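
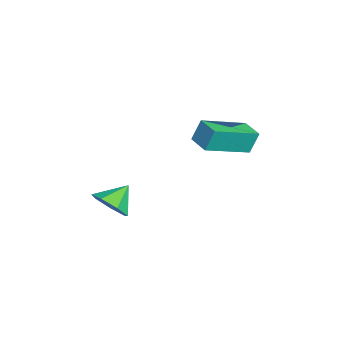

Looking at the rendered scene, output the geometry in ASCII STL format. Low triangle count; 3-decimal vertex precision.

solid 
facet normal 0.543 -0.586 -0.601
outer loop
vertex -1.334 -2.847 -1.863
vertex -1.713 -2.589 -2.457
vertex -1.084 -2.32 -2.151
endloop
endfacet
facet normal 0.323 0.331 0.887
outer loop
vertex -1.334 -2.847 -1.863
vertex -1.084 -2.32 -2.151
vertex -2.267 -1.991 -1.843
endloop
endfacet
facet normal 0.543 -0.586 -0.601
outer loop
vertex -1.084 -2.32 -2.151
vertex -1.713 -2.589 -2.457
vertex -1.307 -1.995 -2.669
endloop
endfacet
facet normal 0.340 0.856 0.391
outer loop
vertex -1.084 -2.32 -2.151
vertex -1.307 -1.995 -2.669
vertex -2.267 -1.991 -1.843
endloop
endfacet
facet normal 0.543 -0.586 -0.601
outer loop
vertex -1.307 -1.995 -2.669
vertex -1.713 -2.589 -2.457
vertex -1.836 -2.118 -3.027
endloop
endfacet
facet normal -0.126 0.980 -0.151
outer loop
vertex -1.307 -1.995 -2.669
vertex -1.836 -2.118 -3.027
vertex -2.267 -1.991 -1.843
endloop
endfacet
facet normal 0.542 -0.586 -0.602
outer loop
vertex -1.836 -2.118 -3.027
vertex -1.713 -2.589 -2.457
vertex -2.273 -2.595 -2.956
endloop
endfacet
facet normal -0.720 0.611 -0.328
outer loop
vertex -1.836 -2.118 -3.027
vertex -2.273 -2.595 -2.956
vertex -2.267 -1.991 -1.843
endloop
endfacet
facet normal 0.543 -0.586 -0.602
outer loop
vertex -2.273 -2.595 -2.956
vertex -1.713 -2.589 -2.457
vertex -2.288 -3.068 -2.509
endloop
endfacet
facet normal -1.000 0.024 -0.008
outer loop
vertex -2.273 -2.595 -2.956
vertex -2.288 -3.068 -2.509
vertex -2.267 -1.991 -1.843
endloop
endfacet
facet normal 0.543 -0.586 -0.602
outer loop
vertex -2.288 -3.068 -2.509
vertex -1.713 -2.589 -2.457
vertex -1.87 -3.18 -2.023
endloop
endfacet
facet normal -0.751 -0.337 0.568
outer loop
vertex -2.288 -3.068 -2.509
vertex -1.87 -3.18 -2.023
vertex -2.267 -1.991 -1.843
endloop
endfacet
facet normal 0.543 -0.586 -0.601
outer loop
vertex -1.87 -3.18 -2.023
vertex -1.713 -2.589 -2.457
vertex -1.334 -2.847 -1.863
endloop
endfacet
facet normal -0.164 -0.201 0.966
outer loop
vertex -1.87 -3.18 -2.023
vertex -1.334 -2.847 -1.863
vertex -2.267 -1.991 -1.843
endloop
endfacet
facet normal -0.868 -0.492 0.068
outer loop
vertex -3.463 0.365 0.513
vertex -4.363 1.857 -0.167
vertex -3.352 0.055 -0.314
endloop
endfacet
facet normal 0.481 -0.798 0.364
outer loop
vertex -2.597 0.483 -0.373
vertex -3.463 0.365 0.513
vertex -3.352 0.055 -0.314
endloop
endfacet
facet normal -0.868 -0.492 0.068
outer loop
vertex -3.352 0.055 -0.314
vertex -4.363 1.857 -0.167
vertex -4.252 1.547 -0.994
endloop
endfacet
facet normal 0.125 -0.348 -0.929
outer loop
vertex -4.252 1.547 -0.994
vertex -2.597 0.483 -0.373
vertex -3.352 0.055 -0.314
endloop
endfacet
facet normal -0.125 0.348 0.929
outer loop
vertex -3.463 0.365 0.513
vertex -3.608 2.285 -0.226
vertex -4.363 1.857 -0.167
endloop
endfacet
facet normal 0.481 -0.798 0.364
outer loop
vertex -2.708 0.793 0.454
vertex -3.463 0.365 0.513
vertex -2.597 0.483 -0.373
endloop
endfacet
facet normal -0.125 0.348 0.929
outer loop
vertex -2.708 0.793 0.454
vertex -3.608 2.285 -0.226
vertex -3.463 0.365 0.513
endloop
endfacet
facet normal -0.481 0.798 -0.364
outer loop
vertex -4.363 1.857 -0.167
vertex -3.608 2.285 -0.226
vertex -4.252 1.547 -0.994
endloop
endfacet
facet normal 0.125 -0.348 -0.929
outer loop
vertex -3.497 1.975 -1.053
vertex -2.597 0.483 -0.373
vertex -4.252 1.547 -0.994
endloop
endfacet
facet normal -0.481 0.798 -0.364
outer loop
vertex -4.252 1.547 -0.994
vertex -3.608 2.285 -0.226
vertex -3.497 1.975 -1.053
endloop
endfacet
facet normal 0.868 0.492 -0.068
outer loop
vertex -3.497 1.975 -1.053
vertex -2.708 0.793 0.454
vertex -2.597 0.483 -0.373
endloop
endfacet
facet normal 0.868 0.492 -0.068
outer loop
vertex -3.608 2.285 -0.226
vertex -2.708 0.793 0.454
vertex -3.497 1.975 -1.053
endloop
endfacet

endsolid


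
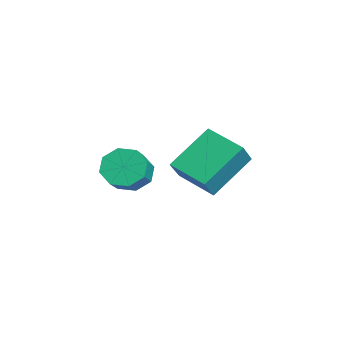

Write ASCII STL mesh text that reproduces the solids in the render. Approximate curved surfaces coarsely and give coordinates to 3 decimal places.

solid 
facet normal -0.744 0.314 -0.590
outer loop
vertex 3.566 -2.824 -1.957
vertex 3.043 -2.912 -1.344
vertex 3.512 -2.31 -1.615
endloop
endfacet
facet normal 0.663 0.462 -0.590
outer loop
vertex 3.566 -2.824 -1.957
vertex 3.512 -2.31 -1.615
vertex 4.459 -3.201 -1.249
endloop
endfacet
facet normal 0.662 0.461 -0.591
outer loop
vertex 4.459 -3.201 -1.249
vertex 3.512 -2.31 -1.615
vertex 4.405 -2.686 -0.908
endloop
endfacet
facet normal 0.745 -0.312 0.590
outer loop
vertex 4.459 -3.201 -1.249
vertex 4.405 -2.686 -0.908
vertex 3.937 -3.288 -0.636
endloop
endfacet
facet normal -0.744 0.314 -0.590
outer loop
vertex 3.512 -2.31 -1.615
vertex 3.043 -2.912 -1.344
vertex 3.184 -2.148 -1.115
endloop
endfacet
facet normal 0.407 0.913 -0.029
outer loop
vertex 3.512 -2.31 -1.615
vertex 3.184 -2.148 -1.115
vertex 4.405 -2.686 -0.908
endloop
endfacet
facet normal 0.407 0.913 -0.029
outer loop
vertex 4.405 -2.686 -0.908
vertex 3.184 -2.148 -1.115
vertex 4.077 -2.524 -0.407
endloop
endfacet
facet normal 0.745 -0.313 0.589
outer loop
vertex 4.405 -2.686 -0.908
vertex 4.077 -2.524 -0.407
vertex 3.937 -3.288 -0.636
endloop
endfacet
facet normal -0.744 0.314 -0.590
outer loop
vertex 3.184 -2.148 -1.115
vertex 3.043 -2.912 -1.344
vertex 2.773 -2.433 -0.749
endloop
endfacet
facet normal -0.086 0.831 0.550
outer loop
vertex 3.184 -2.148 -1.115
vertex 2.773 -2.433 -0.749
vertex 4.077 -2.524 -0.407
endloop
endfacet
facet normal -0.087 0.830 0.551
outer loop
vertex 4.077 -2.524 -0.407
vertex 2.773 -2.433 -0.749
vertex 3.667 -2.81 -0.041
endloop
endfacet
facet normal 0.745 -0.313 0.589
outer loop
vertex 4.077 -2.524 -0.407
vertex 3.667 -2.81 -0.041
vertex 3.937 -3.288 -0.636
endloop
endfacet
facet normal -0.745 0.313 -0.590
outer loop
vertex 2.773 -2.433 -0.749
vertex 3.043 -2.912 -1.344
vertex 2.521 -2.999 -0.731
endloop
endfacet
facet normal -0.529 0.261 0.807
outer loop
vertex 2.773 -2.433 -0.749
vertex 2.521 -2.999 -0.731
vertex 3.667 -2.81 -0.041
endloop
endfacet
facet normal -0.529 0.262 0.807
outer loop
vertex 3.667 -2.81 -0.041
vertex 2.521 -2.999 -0.731
vertex 3.414 -3.376 -0.023
endloop
endfacet
facet normal 0.744 -0.314 0.590
outer loop
vertex 3.667 -2.81 -0.041
vertex 3.414 -3.376 -0.023
vertex 3.937 -3.288 -0.636
endloop
endfacet
facet normal -0.745 0.312 -0.590
outer loop
vertex 2.521 -2.999 -0.731
vertex 3.043 -2.912 -1.344
vertex 2.575 -3.514 -1.072
endloop
endfacet
facet normal -0.663 -0.461 0.591
outer loop
vertex 2.521 -2.999 -0.731
vertex 2.575 -3.514 -1.072
vertex 3.414 -3.376 -0.023
endloop
endfacet
facet normal -0.662 -0.462 0.590
outer loop
vertex 3.414 -3.376 -0.023
vertex 2.575 -3.514 -1.072
vertex 3.468 -3.89 -0.365
endloop
endfacet
facet normal 0.744 -0.314 0.590
outer loop
vertex 3.414 -3.376 -0.023
vertex 3.468 -3.89 -0.365
vertex 3.937 -3.288 -0.636
endloop
endfacet
facet normal -0.745 0.313 -0.589
outer loop
vertex 2.575 -3.514 -1.072
vertex 3.043 -2.912 -1.344
vertex 2.903 -3.676 -1.573
endloop
endfacet
facet normal -0.407 -0.913 0.029
outer loop
vertex 2.575 -3.514 -1.072
vertex 2.903 -3.676 -1.573
vertex 3.468 -3.89 -0.365
endloop
endfacet
facet normal -0.407 -0.913 0.029
outer loop
vertex 3.468 -3.89 -0.365
vertex 2.903 -3.676 -1.573
vertex 3.796 -4.052 -0.865
endloop
endfacet
facet normal 0.744 -0.314 0.590
outer loop
vertex 3.468 -3.89 -0.365
vertex 3.796 -4.052 -0.865
vertex 3.937 -3.288 -0.636
endloop
endfacet
facet normal -0.745 0.313 -0.589
outer loop
vertex 2.903 -3.676 -1.573
vertex 3.043 -2.912 -1.344
vertex 3.313 -3.39 -1.939
endloop
endfacet
facet normal 0.087 -0.830 -0.551
outer loop
vertex 2.903 -3.676 -1.573
vertex 3.313 -3.39 -1.939
vertex 3.796 -4.052 -0.865
endloop
endfacet
facet normal 0.086 -0.830 -0.550
outer loop
vertex 3.796 -4.052 -0.865
vertex 3.313 -3.39 -1.939
vertex 4.207 -3.767 -1.231
endloop
endfacet
facet normal 0.744 -0.314 0.590
outer loop
vertex 3.796 -4.052 -0.865
vertex 4.207 -3.767 -1.231
vertex 3.937 -3.288 -0.636
endloop
endfacet
facet normal -0.744 0.314 -0.590
outer loop
vertex 3.313 -3.39 -1.939
vertex 3.043 -2.912 -1.344
vertex 3.566 -2.824 -1.957
endloop
endfacet
facet normal 0.529 -0.262 -0.807
outer loop
vertex 3.313 -3.39 -1.939
vertex 3.566 -2.824 -1.957
vertex 4.207 -3.767 -1.231
endloop
endfacet
facet normal 0.529 -0.261 -0.807
outer loop
vertex 4.207 -3.767 -1.231
vertex 3.566 -2.824 -1.957
vertex 4.459 -3.201 -1.249
endloop
endfacet
facet normal 0.745 -0.313 0.590
outer loop
vertex 4.207 -3.767 -1.231
vertex 4.459 -3.201 -1.249
vertex 3.937 -3.288 -0.636
endloop
endfacet
facet normal -0.558 0.371 -0.742
outer loop
vertex 0.313 0.568 -1.497
vertex 1.517 1.514 -1.928
vertex 1.012 -0.893 -2.753
endloop
endfacet
facet normal -0.757 -0.595 0.270
outer loop
vertex 1.703 -1.354 -1.832
vertex 0.313 0.568 -1.497
vertex 1.012 -0.893 -2.753
endloop
endfacet
facet normal -0.557 0.371 -0.743
outer loop
vertex 1.012 -0.893 -2.753
vertex 1.517 1.514 -1.928
vertex 2.216 0.052 -3.183
endloop
endfacet
facet normal 0.341 -0.713 -0.613
outer loop
vertex 2.216 0.052 -3.183
vertex 1.703 -1.354 -1.832
vertex 1.012 -0.893 -2.753
endloop
endfacet
facet normal -0.341 0.713 0.613
outer loop
vertex 0.313 0.568 -1.497
vertex 2.208 1.053 -1.007
vertex 1.517 1.514 -1.928
endloop
endfacet
facet normal -0.757 -0.595 0.271
outer loop
vertex 1.004 0.108 -0.577
vertex 0.313 0.568 -1.497
vertex 1.703 -1.354 -1.832
endloop
endfacet
facet normal -0.341 0.713 0.613
outer loop
vertex 1.004 0.108 -0.577
vertex 2.208 1.053 -1.007
vertex 0.313 0.568 -1.497
endloop
endfacet
facet normal 0.757 0.594 -0.271
outer loop
vertex 1.517 1.514 -1.928
vertex 2.208 1.053 -1.007
vertex 2.216 0.052 -3.183
endloop
endfacet
facet normal 0.341 -0.713 -0.613
outer loop
vertex 2.907 -0.408 -2.263
vertex 1.703 -1.354 -1.832
vertex 2.216 0.052 -3.183
endloop
endfacet
facet normal 0.757 0.595 -0.271
outer loop
vertex 2.216 0.052 -3.183
vertex 2.208 1.053 -1.007
vertex 2.907 -0.408 -2.263
endloop
endfacet
facet normal 0.557 -0.371 0.743
outer loop
vertex 2.907 -0.408 -2.263
vertex 1.004 0.108 -0.577
vertex 1.703 -1.354 -1.832
endloop
endfacet
facet normal 0.557 -0.372 0.743
outer loop
vertex 2.208 1.053 -1.007
vertex 1.004 0.108 -0.577
vertex 2.907 -0.408 -2.263
endloop
endfacet

endsolid


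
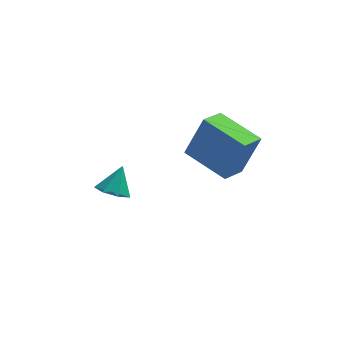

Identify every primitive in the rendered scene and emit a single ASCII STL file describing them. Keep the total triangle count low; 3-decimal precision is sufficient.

solid 
facet normal -0.307 -0.509 -0.804
outer loop
vertex -0.072 2.809 -2.869
vertex -0.821 3.159 -2.805
vertex -0.159 3.427 -3.227
endloop
endfacet
facet normal 0.976 0.194 0.098
outer loop
vertex -0.072 2.809 -2.869
vertex -0.159 3.427 -3.227
vertex -0.399 3.861 -1.695
endloop
endfacet
facet normal -0.307 -0.509 -0.804
outer loop
vertex -0.159 3.427 -3.227
vertex -0.821 3.159 -2.805
vertex -0.745 3.844 -3.267
endloop
endfacet
facet normal 0.581 0.803 -0.136
outer loop
vertex -0.159 3.427 -3.227
vertex -0.745 3.844 -3.267
vertex -0.399 3.861 -1.695
endloop
endfacet
facet normal -0.305 -0.509 -0.805
outer loop
vertex -0.745 3.844 -3.267
vertex -0.821 3.159 -2.805
vertex -1.389 3.745 -2.96
endloop
endfacet
facet normal -0.142 0.990 0.021
outer loop
vertex -0.745 3.844 -3.267
vertex -1.389 3.745 -2.96
vertex -0.399 3.861 -1.695
endloop
endfacet
facet normal -0.306 -0.509 -0.804
outer loop
vertex -1.389 3.745 -2.96
vertex -0.821 3.159 -2.805
vertex -1.605 3.204 -2.535
endloop
endfacet
facet normal -0.648 0.613 0.451
outer loop
vertex -1.389 3.745 -2.96
vertex -1.605 3.204 -2.535
vertex -0.399 3.861 -1.695
endloop
endfacet
facet normal -0.306 -0.509 -0.804
outer loop
vertex -1.605 3.204 -2.535
vertex -0.821 3.159 -2.805
vertex -1.231 2.63 -2.314
endloop
endfacet
facet normal -0.555 -0.042 0.830
outer loop
vertex -1.605 3.204 -2.535
vertex -1.231 2.63 -2.314
vertex -0.399 3.861 -1.695
endloop
endfacet
facet normal -0.307 -0.509 -0.804
outer loop
vertex -1.231 2.63 -2.314
vertex -0.821 3.159 -2.805
vertex -0.549 2.454 -2.463
endloop
endfacet
facet normal 0.066 -0.483 0.873
outer loop
vertex -1.231 2.63 -2.314
vertex -0.549 2.454 -2.463
vertex -0.399 3.861 -1.695
endloop
endfacet
facet normal -0.306 -0.509 -0.805
outer loop
vertex -0.549 2.454 -2.463
vertex -0.821 3.159 -2.805
vertex -0.072 2.809 -2.869
endloop
endfacet
facet normal 0.747 -0.378 0.547
outer loop
vertex -0.549 2.454 -2.463
vertex -0.072 2.809 -2.869
vertex -0.399 3.861 -1.695
endloop
endfacet
facet normal -0.748 0.634 0.197
outer loop
vertex 2.987 2.38 2.852
vertex 3.709 3.379 2.379
vertex 2.213 2.05 0.972
endloop
endfacet
facet normal -0.547 -0.756 0.358
outer loop
vertex 3.851 0.661 0.541
vertex 2.987 2.38 2.852
vertex 2.213 2.05 0.972
endloop
endfacet
facet normal -0.748 0.634 0.196
outer loop
vertex 2.213 2.05 0.972
vertex 3.709 3.379 2.379
vertex 2.935 3.048 0.499
endloop
endfacet
facet normal -0.376 -0.160 -0.913
outer loop
vertex 2.935 3.048 0.499
vertex 3.851 0.661 0.541
vertex 2.213 2.05 0.972
endloop
endfacet
facet normal 0.376 0.160 0.913
outer loop
vertex 2.987 2.38 2.852
vertex 5.347 1.99 1.948
vertex 3.709 3.379 2.379
endloop
endfacet
facet normal -0.547 -0.757 0.358
outer loop
vertex 4.625 0.992 2.421
vertex 2.987 2.38 2.852
vertex 3.851 0.661 0.541
endloop
endfacet
facet normal 0.376 0.160 0.913
outer loop
vertex 4.625 0.992 2.421
vertex 5.347 1.99 1.948
vertex 2.987 2.38 2.852
endloop
endfacet
facet normal 0.547 0.756 -0.358
outer loop
vertex 3.709 3.379 2.379
vertex 5.347 1.99 1.948
vertex 2.935 3.048 0.499
endloop
endfacet
facet normal -0.376 -0.160 -0.913
outer loop
vertex 4.573 1.66 0.068
vertex 3.851 0.661 0.541
vertex 2.935 3.048 0.499
endloop
endfacet
facet normal 0.547 0.757 -0.358
outer loop
vertex 2.935 3.048 0.499
vertex 5.347 1.99 1.948
vertex 4.573 1.66 0.068
endloop
endfacet
facet normal 0.748 -0.634 -0.196
outer loop
vertex 4.573 1.66 0.068
vertex 4.625 0.992 2.421
vertex 3.851 0.661 0.541
endloop
endfacet
facet normal 0.748 -0.634 -0.197
outer loop
vertex 5.347 1.99 1.948
vertex 4.625 0.992 2.421
vertex 4.573 1.66 0.068
endloop
endfacet

endsolid


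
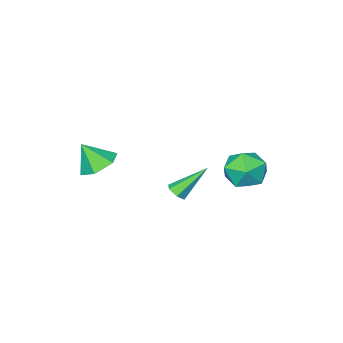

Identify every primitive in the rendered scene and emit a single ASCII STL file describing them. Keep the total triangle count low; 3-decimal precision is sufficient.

solid 
facet normal -0.613 0.786 -0.076
outer loop
vertex -3.938 1.499 -0.972
vertex -4.852 0.793 -0.906
vertex -4.397 1.241 0.058
endloop
endfacet
facet normal -0.001 0.970 0.242
outer loop
vertex -3.938 1.499 -0.972
vertex -4.397 1.241 0.058
vertex -3.248 1.275 -0.071
endloop
endfacet
facet normal 0.534 0.820 -0.205
outer loop
vertex -3.938 1.499 -0.972
vertex -3.248 1.275 -0.071
vertex -2.993 0.848 -1.115
endloop
endfacet
facet normal 0.253 0.543 -0.800
outer loop
vertex -3.938 1.499 -0.972
vertex -2.993 0.848 -1.115
vertex -3.984 0.55 -1.631
endloop
endfacet
facet normal -0.456 0.523 -0.721
outer loop
vertex -3.938 1.499 -0.972
vertex -3.984 0.55 -1.631
vertex -4.852 0.793 -0.906
endloop
endfacet
facet normal 0.076 0.562 0.823
outer loop
vertex -3.248 1.275 -0.071
vertex -4.397 1.241 0.058
vertex -3.736 0.43 0.551
endloop
endfacet
facet normal -0.914 0.265 0.308
outer loop
vertex -4.397 1.241 0.058
vertex -4.852 0.793 -0.906
vertex -4.727 0.132 0.035
endloop
endfacet
facet normal -0.659 -0.161 -0.735
outer loop
vertex -4.852 0.793 -0.906
vertex -3.984 0.55 -1.631
vertex -4.472 -0.295 -1.009
endloop
endfacet
facet normal 0.488 -0.127 -0.864
outer loop
vertex -3.984 0.55 -1.631
vertex -2.993 0.848 -1.115
vertex -3.323 -0.261 -1.138
endloop
endfacet
facet normal 0.942 0.320 0.099
outer loop
vertex -2.993 0.848 -1.115
vertex -3.248 1.275 -0.071
vertex -2.868 0.187 -0.174
endloop
endfacet
facet normal -0.253 -0.543 0.800
outer loop
vertex -3.782 -0.519 -0.108
vertex -3.736 0.43 0.551
vertex -4.727 0.132 0.035
endloop
endfacet
facet normal -0.534 -0.820 0.205
outer loop
vertex -3.782 -0.519 -0.108
vertex -4.727 0.132 0.035
vertex -4.472 -0.295 -1.009
endloop
endfacet
facet normal 0.001 -0.970 -0.242
outer loop
vertex -3.782 -0.519 -0.108
vertex -4.472 -0.295 -1.009
vertex -3.323 -0.261 -1.138
endloop
endfacet
facet normal 0.613 -0.786 0.076
outer loop
vertex -3.782 -0.519 -0.108
vertex -3.323 -0.261 -1.138
vertex -2.868 0.187 -0.174
endloop
endfacet
facet normal 0.456 -0.523 0.721
outer loop
vertex -3.782 -0.519 -0.108
vertex -2.868 0.187 -0.174
vertex -3.736 0.43 0.551
endloop
endfacet
facet normal -0.488 0.127 0.864
outer loop
vertex -4.727 0.132 0.035
vertex -3.736 0.43 0.551
vertex -4.397 1.241 0.058
endloop
endfacet
facet normal -0.942 -0.320 -0.099
outer loop
vertex -4.472 -0.295 -1.009
vertex -4.727 0.132 0.035
vertex -4.852 0.793 -0.906
endloop
endfacet
facet normal -0.076 -0.562 -0.823
outer loop
vertex -3.323 -0.261 -1.138
vertex -4.472 -0.295 -1.009
vertex -3.984 0.55 -1.631
endloop
endfacet
facet normal 0.914 -0.265 -0.308
outer loop
vertex -2.868 0.187 -0.174
vertex -3.323 -0.261 -1.138
vertex -2.993 0.848 -1.115
endloop
endfacet
facet normal 0.659 0.161 0.735
outer loop
vertex -3.736 0.43 0.551
vertex -2.868 0.187 -0.174
vertex -3.248 1.275 -0.071
endloop
endfacet
facet normal -0.349 0.417 -0.839
outer loop
vertex 2.379 -2.253 0.366
vertex 1.642 -2.914 0.344
vertex 1.523 -2.055 0.82
endloop
endfacet
facet normal 0.488 0.544 0.683
outer loop
vertex 2.379 -2.253 0.366
vertex 1.523 -2.055 0.82
vertex 2.138 -3.506 1.536
endloop
endfacet
facet normal -0.348 0.417 -0.840
outer loop
vertex 1.523 -2.055 0.82
vertex 1.642 -2.914 0.344
vertex 0.786 -2.715 0.798
endloop
endfacet
facet normal -0.307 0.313 0.899
outer loop
vertex 1.523 -2.055 0.82
vertex 0.786 -2.715 0.798
vertex 2.138 -3.506 1.536
endloop
endfacet
facet normal -0.349 0.417 -0.840
outer loop
vertex 0.786 -2.715 0.798
vertex 1.642 -2.914 0.344
vertex 0.905 -3.575 0.322
endloop
endfacet
facet normal -0.615 -0.445 0.650
outer loop
vertex 0.786 -2.715 0.798
vertex 0.905 -3.575 0.322
vertex 2.138 -3.506 1.536
endloop
endfacet
facet normal -0.348 0.416 -0.840
outer loop
vertex 0.905 -3.575 0.322
vertex 1.642 -2.914 0.344
vertex 1.762 -3.774 -0.132
endloop
endfacet
facet normal -0.128 -0.974 0.185
outer loop
vertex 0.905 -3.575 0.322
vertex 1.762 -3.774 -0.132
vertex 2.138 -3.506 1.536
endloop
endfacet
facet normal -0.349 0.416 -0.840
outer loop
vertex 1.762 -3.774 -0.132
vertex 1.642 -2.914 0.344
vertex 2.499 -3.113 -0.111
endloop
endfacet
facet normal 0.668 -0.744 -0.031
outer loop
vertex 1.762 -3.774 -0.132
vertex 2.499 -3.113 -0.111
vertex 2.138 -3.506 1.536
endloop
endfacet
facet normal -0.349 0.417 -0.839
outer loop
vertex 2.499 -3.113 -0.111
vertex 1.642 -2.914 0.344
vertex 2.379 -2.253 0.366
endloop
endfacet
facet normal 0.976 0.015 0.218
outer loop
vertex 2.499 -3.113 -0.111
vertex 2.379 -2.253 0.366
vertex 2.138 -3.506 1.536
endloop
endfacet
facet normal 0.638 -0.318 -0.701
outer loop
vertex 0.894 1.021 0.48
vertex 0.516 1.048 0.124
vertex 0.819 1.461 0.212
endloop
endfacet
facet normal 0.589 0.491 0.642
outer loop
vertex 0.894 1.021 0.48
vertex 0.819 1.461 0.212
vertex -0.696 1.652 1.456
endloop
endfacet
facet normal 0.638 -0.318 -0.701
outer loop
vertex 0.819 1.461 0.212
vertex 0.516 1.048 0.124
vertex 0.441 1.488 -0.144
endloop
endfacet
facet normal 0.100 0.995 -0.031
outer loop
vertex 0.819 1.461 0.212
vertex 0.441 1.488 -0.144
vertex -0.696 1.652 1.456
endloop
endfacet
facet normal 0.638 -0.318 -0.701
outer loop
vertex 0.441 1.488 -0.144
vertex 0.516 1.048 0.124
vertex 0.138 1.074 -0.232
endloop
endfacet
facet normal -0.638 0.576 -0.512
outer loop
vertex 0.441 1.488 -0.144
vertex 0.138 1.074 -0.232
vertex -0.696 1.652 1.456
endloop
endfacet
facet normal 0.639 -0.317 -0.701
outer loop
vertex 0.138 1.074 -0.232
vertex 0.516 1.048 0.124
vertex 0.213 0.635 0.035
endloop
endfacet
facet normal -0.883 -0.345 -0.318
outer loop
vertex 0.138 1.074 -0.232
vertex 0.213 0.635 0.035
vertex -0.696 1.652 1.456
endloop
endfacet
facet normal 0.638 -0.317 -0.702
outer loop
vertex 0.213 0.635 0.035
vertex 0.516 1.048 0.124
vertex 0.591 0.608 0.391
endloop
endfacet
facet normal -0.394 -0.848 0.354
outer loop
vertex 0.213 0.635 0.035
vertex 0.591 0.608 0.391
vertex -0.696 1.652 1.456
endloop
endfacet
facet normal 0.638 -0.317 -0.702
outer loop
vertex 0.591 0.608 0.391
vertex 0.516 1.048 0.124
vertex 0.894 1.021 0.48
endloop
endfacet
facet normal 0.342 -0.431 0.835
outer loop
vertex 0.591 0.608 0.391
vertex 0.894 1.021 0.48
vertex -0.696 1.652 1.456
endloop
endfacet

endsolid


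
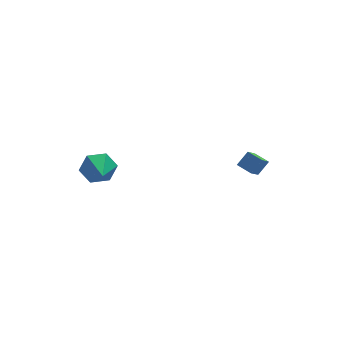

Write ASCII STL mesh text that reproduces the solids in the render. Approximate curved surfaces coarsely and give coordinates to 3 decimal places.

solid 
facet normal 0.206 0.904 -0.375
outer loop
vertex -2.667 3.633 1.555
vertex -3.225 3.404 0.696
vertex -3.693 3.853 1.521
endloop
endfacet
facet normal -0.045 -0.056 0.997
outer loop
vertex -2.667 3.633 1.555
vertex -3.693 3.853 1.521
vertex -3.615 1.696 1.404
endloop
endfacet
facet normal 0.207 0.904 -0.374
outer loop
vertex -3.693 3.853 1.521
vertex -3.225 3.404 0.696
vertex -4.251 3.625 0.662
endloop
endfacet
facet normal -0.830 -0.060 0.555
outer loop
vertex -3.693 3.853 1.521
vertex -4.251 3.625 0.662
vertex -3.615 1.696 1.404
endloop
endfacet
facet normal 0.207 0.904 -0.375
outer loop
vertex -4.251 3.625 0.662
vertex -3.225 3.404 0.696
vertex -3.783 3.175 -0.164
endloop
endfacet
facet normal -0.875 -0.396 -0.280
outer loop
vertex -4.251 3.625 0.662
vertex -3.783 3.175 -0.164
vertex -3.615 1.696 1.404
endloop
endfacet
facet normal 0.206 0.904 -0.375
outer loop
vertex -3.783 3.175 -0.164
vertex -3.225 3.404 0.696
vertex -2.757 2.955 -0.13
endloop
endfacet
facet normal -0.134 -0.728 -0.672
outer loop
vertex -3.783 3.175 -0.164
vertex -2.757 2.955 -0.13
vertex -3.615 1.696 1.404
endloop
endfacet
facet normal 0.207 0.904 -0.374
outer loop
vertex -2.757 2.955 -0.13
vertex -3.225 3.404 0.696
vertex -2.199 3.183 0.73
endloop
endfacet
facet normal 0.651 -0.724 -0.230
outer loop
vertex -2.757 2.955 -0.13
vertex -2.199 3.183 0.73
vertex -3.615 1.696 1.404
endloop
endfacet
facet normal 0.207 0.903 -0.375
outer loop
vertex -2.199 3.183 0.73
vertex -3.225 3.404 0.696
vertex -2.667 3.633 1.555
endloop
endfacet
facet normal 0.695 -0.387 0.606
outer loop
vertex -2.199 3.183 0.73
vertex -2.667 3.633 1.555
vertex -3.615 1.696 1.404
endloop
endfacet
facet normal -0.526 -0.550 0.649
outer loop
vertex 3.746 -2.156 3.246
vertex 3.286 -1.405 3.51
vertex 3.058 -2.33 2.541
endloop
endfacet
facet normal 0.501 -0.817 -0.287
outer loop
vertex 3.894 -1.455 1.51
vertex 3.746 -2.156 3.246
vertex 3.058 -2.33 2.541
endloop
endfacet
facet normal -0.526 -0.550 0.649
outer loop
vertex 3.058 -2.33 2.541
vertex 3.286 -1.405 3.51
vertex 2.598 -1.578 2.806
endloop
endfacet
facet normal -0.688 -0.173 -0.705
outer loop
vertex 2.598 -1.578 2.806
vertex 3.894 -1.455 1.51
vertex 3.058 -2.33 2.541
endloop
endfacet
facet normal 0.688 0.173 0.705
outer loop
vertex 3.746 -2.156 3.246
vertex 4.122 -0.53 2.479
vertex 3.286 -1.405 3.51
endloop
endfacet
facet normal 0.500 -0.817 -0.287
outer loop
vertex 4.582 -1.282 2.214
vertex 3.746 -2.156 3.246
vertex 3.894 -1.455 1.51
endloop
endfacet
facet normal 0.689 0.173 0.704
outer loop
vertex 4.582 -1.282 2.214
vertex 4.122 -0.53 2.479
vertex 3.746 -2.156 3.246
endloop
endfacet
facet normal -0.500 0.817 0.288
outer loop
vertex 3.286 -1.405 3.51
vertex 4.122 -0.53 2.479
vertex 2.598 -1.578 2.806
endloop
endfacet
facet normal -0.688 -0.174 -0.705
outer loop
vertex 3.434 -0.704 1.774
vertex 3.894 -1.455 1.51
vertex 2.598 -1.578 2.806
endloop
endfacet
facet normal -0.500 0.817 0.287
outer loop
vertex 2.598 -1.578 2.806
vertex 4.122 -0.53 2.479
vertex 3.434 -0.704 1.774
endloop
endfacet
facet normal 0.526 0.550 -0.649
outer loop
vertex 3.434 -0.704 1.774
vertex 4.582 -1.282 2.214
vertex 3.894 -1.455 1.51
endloop
endfacet
facet normal 0.526 0.550 -0.649
outer loop
vertex 4.122 -0.53 2.479
vertex 4.582 -1.282 2.214
vertex 3.434 -0.704 1.774
endloop
endfacet

endsolid


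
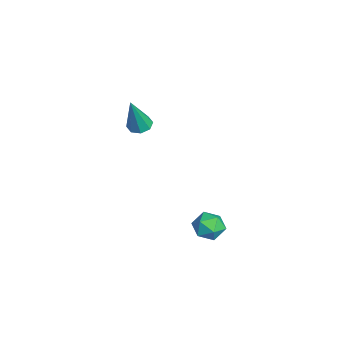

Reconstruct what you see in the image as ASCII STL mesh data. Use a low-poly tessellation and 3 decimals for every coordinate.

solid 
facet normal -0.839 0.461 -0.290
outer loop
vertex -1.011 2.348 -3.62
vertex -1.44 1.806 -3.241
vertex -1.21 2.46 -2.866
endloop
endfacet
facet normal -0.303 0.928 -0.218
outer loop
vertex -1.011 2.348 -3.62
vertex -1.21 2.46 -2.866
vertex -0.483 2.64 -3.112
endloop
endfacet
facet normal 0.225 0.725 -0.651
outer loop
vertex -1.011 2.348 -3.62
vertex -0.483 2.64 -3.112
vertex -0.263 2.097 -3.641
endloop
endfacet
facet normal 0.017 0.134 -0.991
outer loop
vertex -1.011 2.348 -3.62
vertex -0.263 2.097 -3.641
vertex -0.855 1.582 -3.721
endloop
endfacet
facet normal -0.641 -0.029 -0.767
outer loop
vertex -1.011 2.348 -3.62
vertex -0.855 1.582 -3.721
vertex -1.44 1.806 -3.241
endloop
endfacet
facet normal -0.066 0.888 0.454
outer loop
vertex -0.483 2.64 -3.112
vertex -1.21 2.46 -2.866
vertex -0.585 2.278 -2.419
endloop
endfacet
facet normal -0.932 0.134 0.338
outer loop
vertex -1.21 2.46 -2.866
vertex -1.44 1.806 -3.241
vertex -1.177 1.763 -2.499
endloop
endfacet
facet normal -0.611 -0.662 -0.435
outer loop
vertex -1.44 1.806 -3.241
vertex -0.855 1.582 -3.721
vertex -0.957 1.22 -3.028
endloop
endfacet
facet normal 0.454 -0.398 -0.797
outer loop
vertex -0.855 1.582 -3.721
vertex -0.263 2.097 -3.641
vertex -0.23 1.4 -3.274
endloop
endfacet
facet normal 0.790 0.561 -0.247
outer loop
vertex -0.263 2.097 -3.641
vertex -0.483 2.64 -3.112
vertex -0.0 2.054 -2.899
endloop
endfacet
facet normal -0.017 -0.134 0.991
outer loop
vertex -0.429 1.512 -2.52
vertex -0.585 2.278 -2.419
vertex -1.177 1.763 -2.499
endloop
endfacet
facet normal -0.225 -0.725 0.651
outer loop
vertex -0.429 1.512 -2.52
vertex -1.177 1.763 -2.499
vertex -0.957 1.22 -3.028
endloop
endfacet
facet normal 0.303 -0.928 0.218
outer loop
vertex -0.429 1.512 -2.52
vertex -0.957 1.22 -3.028
vertex -0.23 1.4 -3.274
endloop
endfacet
facet normal 0.839 -0.461 0.290
outer loop
vertex -0.429 1.512 -2.52
vertex -0.23 1.4 -3.274
vertex -0.0 2.054 -2.899
endloop
endfacet
facet normal 0.641 0.029 0.767
outer loop
vertex -0.429 1.512 -2.52
vertex -0.0 2.054 -2.899
vertex -0.585 2.278 -2.419
endloop
endfacet
facet normal -0.454 0.398 0.797
outer loop
vertex -1.177 1.763 -2.499
vertex -0.585 2.278 -2.419
vertex -1.21 2.46 -2.866
endloop
endfacet
facet normal -0.790 -0.561 0.247
outer loop
vertex -0.957 1.22 -3.028
vertex -1.177 1.763 -2.499
vertex -1.44 1.806 -3.241
endloop
endfacet
facet normal 0.066 -0.888 -0.454
outer loop
vertex -0.23 1.4 -3.274
vertex -0.957 1.22 -3.028
vertex -0.855 1.582 -3.721
endloop
endfacet
facet normal 0.932 -0.134 -0.338
outer loop
vertex -0.0 2.054 -2.899
vertex -0.23 1.4 -3.274
vertex -0.263 2.097 -3.641
endloop
endfacet
facet normal 0.611 0.662 0.435
outer loop
vertex -0.585 2.278 -2.419
vertex -0.0 2.054 -2.899
vertex -0.483 2.64 -3.112
endloop
endfacet
facet normal -0.282 0.221 -0.934
outer loop
vertex -3.247 -1.098 1.309
vertex -3.612 -0.697 1.514
vertex -3.057 -0.699 1.346
endloop
endfacet
facet normal 0.903 -0.422 -0.085
outer loop
vertex -3.247 -1.098 1.309
vertex -3.057 -0.699 1.346
vertex -3.068 -1.123 3.326
endloop
endfacet
facet normal -0.282 0.220 -0.934
outer loop
vertex -3.057 -0.699 1.346
vertex -3.612 -0.697 1.514
vertex -3.192 -0.298 1.481
endloop
endfacet
facet normal 0.952 0.297 0.069
outer loop
vertex -3.057 -0.699 1.346
vertex -3.192 -0.298 1.481
vertex -3.068 -1.123 3.326
endloop
endfacet
facet normal -0.281 0.219 -0.934
outer loop
vertex -3.192 -0.298 1.481
vertex -3.612 -0.697 1.514
vertex -3.574 -0.131 1.635
endloop
endfacet
facet normal 0.487 0.809 0.329
outer loop
vertex -3.192 -0.298 1.481
vertex -3.574 -0.131 1.635
vertex -3.068 -1.123 3.326
endloop
endfacet
facet normal -0.281 0.219 -0.935
outer loop
vertex -3.574 -0.131 1.635
vertex -3.612 -0.697 1.514
vertex -3.978 -0.295 1.718
endloop
endfacet
facet normal -0.218 0.812 0.542
outer loop
vertex -3.574 -0.131 1.635
vertex -3.978 -0.295 1.718
vertex -3.068 -1.123 3.326
endloop
endfacet
facet normal -0.280 0.219 -0.935
outer loop
vertex -3.978 -0.295 1.718
vertex -3.612 -0.697 1.514
vertex -4.168 -0.695 1.681
endloop
endfacet
facet normal -0.753 0.304 0.583
outer loop
vertex -3.978 -0.295 1.718
vertex -4.168 -0.695 1.681
vertex -3.068 -1.123 3.326
endloop
endfacet
facet normal -0.280 0.221 -0.934
outer loop
vertex -4.168 -0.695 1.681
vertex -3.612 -0.697 1.514
vertex -4.033 -1.095 1.546
endloop
endfacet
facet normal -0.802 -0.415 0.428
outer loop
vertex -4.168 -0.695 1.681
vertex -4.033 -1.095 1.546
vertex -3.068 -1.123 3.326
endloop
endfacet
facet normal -0.280 0.221 -0.934
outer loop
vertex -4.033 -1.095 1.546
vertex -3.612 -0.697 1.514
vertex -3.651 -1.263 1.392
endloop
endfacet
facet normal -0.339 -0.926 0.169
outer loop
vertex -4.033 -1.095 1.546
vertex -3.651 -1.263 1.392
vertex -3.068 -1.123 3.326
endloop
endfacet
facet normal -0.282 0.221 -0.934
outer loop
vertex -3.651 -1.263 1.392
vertex -3.612 -0.697 1.514
vertex -3.247 -1.098 1.309
endloop
endfacet
facet normal 0.370 -0.928 -0.044
outer loop
vertex -3.651 -1.263 1.392
vertex -3.247 -1.098 1.309
vertex -3.068 -1.123 3.326
endloop
endfacet

endsolid


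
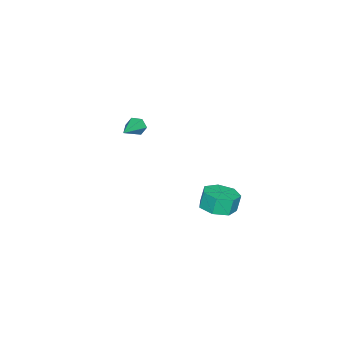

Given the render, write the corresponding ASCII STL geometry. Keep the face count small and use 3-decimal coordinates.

solid 
facet normal -0.939 -0.072 -0.337
outer loop
vertex -1.124 -4.332 1.901
vertex -1.338 -4.063 2.44
vertex -1.186 -3.696 1.938
endloop
endfacet
facet normal 0.567 0.103 -0.817
outer loop
vertex -1.124 -4.332 1.901
vertex -1.186 -3.696 1.938
vertex 0.558 -3.917 3.12
endloop
endfacet
facet normal -0.939 -0.072 -0.337
outer loop
vertex -1.186 -3.696 1.938
vertex -1.338 -4.063 2.44
vertex -1.4 -3.427 2.477
endloop
endfacet
facet normal 0.326 0.891 -0.315
outer loop
vertex -1.186 -3.696 1.938
vertex -1.4 -3.427 2.477
vertex 0.558 -3.917 3.12
endloop
endfacet
facet normal -0.939 -0.072 -0.336
outer loop
vertex -1.4 -3.427 2.477
vertex -1.338 -4.063 2.44
vertex -1.552 -3.793 2.98
endloop
endfacet
facet normal 0.008 0.807 0.590
outer loop
vertex -1.4 -3.427 2.477
vertex -1.552 -3.793 2.98
vertex 0.558 -3.917 3.12
endloop
endfacet
facet normal -0.939 -0.072 -0.336
outer loop
vertex -1.552 -3.793 2.98
vertex -1.338 -4.063 2.44
vertex -1.49 -4.429 2.943
endloop
endfacet
facet normal -0.070 -0.065 0.995
outer loop
vertex -1.552 -3.793 2.98
vertex -1.49 -4.429 2.943
vertex 0.558 -3.917 3.12
endloop
endfacet
facet normal -0.939 -0.072 -0.336
outer loop
vertex -1.49 -4.429 2.943
vertex -1.338 -4.063 2.44
vertex -1.276 -4.699 2.403
endloop
endfacet
facet normal 0.170 -0.853 0.494
outer loop
vertex -1.49 -4.429 2.943
vertex -1.276 -4.699 2.403
vertex 0.558 -3.917 3.12
endloop
endfacet
facet normal -0.939 -0.072 -0.337
outer loop
vertex -1.276 -4.699 2.403
vertex -1.338 -4.063 2.44
vertex -1.124 -4.332 1.901
endloop
endfacet
facet normal 0.489 -0.768 -0.413
outer loop
vertex -1.276 -4.699 2.403
vertex -1.124 -4.332 1.901
vertex 0.558 -3.917 3.12
endloop
endfacet
facet normal 0.238 -0.114 -0.965
outer loop
vertex 4.52 4.162 1.619
vertex 3.99 3.268 1.594
vertex 3.649 4.23 1.396
endloop
endfacet
facet normal 0.101 0.991 -0.092
outer loop
vertex 4.52 4.162 1.619
vertex 3.649 4.23 1.396
vertex 4.261 4.286 2.671
endloop
endfacet
facet normal 0.102 0.990 -0.092
outer loop
vertex 4.261 4.286 2.671
vertex 3.649 4.23 1.396
vertex 3.389 4.355 2.448
endloop
endfacet
facet normal -0.238 0.114 0.965
outer loop
vertex 4.261 4.286 2.671
vertex 3.389 4.355 2.448
vertex 3.73 3.392 2.646
endloop
endfacet
facet normal 0.238 -0.114 -0.965
outer loop
vertex 3.649 4.23 1.396
vertex 3.99 3.268 1.594
vertex 3.034 3.574 1.322
endloop
endfacet
facet normal -0.692 0.677 -0.251
outer loop
vertex 3.649 4.23 1.396
vertex 3.034 3.574 1.322
vertex 3.389 4.355 2.448
endloop
endfacet
facet normal -0.692 0.676 -0.251
outer loop
vertex 3.389 4.355 2.448
vertex 3.034 3.574 1.322
vertex 2.774 3.698 2.374
endloop
endfacet
facet normal -0.238 0.114 0.965
outer loop
vertex 3.389 4.355 2.448
vertex 2.774 3.698 2.374
vertex 3.73 3.392 2.646
endloop
endfacet
facet normal 0.238 -0.115 -0.965
outer loop
vertex 3.034 3.574 1.322
vertex 3.99 3.268 1.594
vertex 3.138 2.687 1.453
endloop
endfacet
facet normal -0.964 -0.146 -0.221
outer loop
vertex 3.034 3.574 1.322
vertex 3.138 2.687 1.453
vertex 2.774 3.698 2.374
endloop
endfacet
facet normal -0.964 -0.147 -0.220
outer loop
vertex 2.774 3.698 2.374
vertex 3.138 2.687 1.453
vertex 2.879 2.812 2.505
endloop
endfacet
facet normal -0.238 0.114 0.965
outer loop
vertex 2.774 3.698 2.374
vertex 2.879 2.812 2.505
vertex 3.73 3.392 2.646
endloop
endfacet
facet normal 0.238 -0.114 -0.965
outer loop
vertex 3.138 2.687 1.453
vertex 3.99 3.268 1.594
vertex 3.884 2.238 1.69
endloop
endfacet
facet normal -0.510 -0.860 -0.023
outer loop
vertex 3.138 2.687 1.453
vertex 3.884 2.238 1.69
vertex 2.879 2.812 2.505
endloop
endfacet
facet normal -0.511 -0.859 -0.024
outer loop
vertex 2.879 2.812 2.505
vertex 3.884 2.238 1.69
vertex 3.625 2.362 2.742
endloop
endfacet
facet normal -0.238 0.114 0.965
outer loop
vertex 2.879 2.812 2.505
vertex 3.625 2.362 2.742
vertex 3.73 3.392 2.646
endloop
endfacet
facet normal 0.238 -0.114 -0.964
outer loop
vertex 3.884 2.238 1.69
vertex 3.99 3.268 1.594
vertex 4.709 2.564 1.855
endloop
endfacet
facet normal 0.328 -0.926 0.190
outer loop
vertex 3.884 2.238 1.69
vertex 4.709 2.564 1.855
vertex 3.625 2.362 2.742
endloop
endfacet
facet normal 0.328 -0.926 0.190
outer loop
vertex 3.625 2.362 2.742
vertex 4.709 2.564 1.855
vertex 4.45 2.688 2.907
endloop
endfacet
facet normal -0.238 0.114 0.965
outer loop
vertex 3.625 2.362 2.742
vertex 4.45 2.688 2.907
vertex 3.73 3.392 2.646
endloop
endfacet
facet normal 0.238 -0.114 -0.964
outer loop
vertex 4.709 2.564 1.855
vertex 3.99 3.268 1.594
vertex 4.993 3.42 1.824
endloop
endfacet
facet normal 0.919 -0.295 0.261
outer loop
vertex 4.709 2.564 1.855
vertex 4.993 3.42 1.824
vertex 4.45 2.688 2.907
endloop
endfacet
facet normal 0.919 -0.294 0.262
outer loop
vertex 4.45 2.688 2.907
vertex 4.993 3.42 1.824
vertex 4.733 3.545 2.875
endloop
endfacet
facet normal -0.238 0.115 0.965
outer loop
vertex 4.45 2.688 2.907
vertex 4.733 3.545 2.875
vertex 3.73 3.392 2.646
endloop
endfacet
facet normal 0.238 -0.114 -0.964
outer loop
vertex 4.993 3.42 1.824
vertex 3.99 3.268 1.594
vertex 4.52 4.162 1.619
endloop
endfacet
facet normal 0.818 0.559 0.136
outer loop
vertex 4.993 3.42 1.824
vertex 4.52 4.162 1.619
vertex 4.733 3.545 2.875
endloop
endfacet
facet normal 0.818 0.559 0.136
outer loop
vertex 4.733 3.545 2.875
vertex 4.52 4.162 1.619
vertex 4.261 4.286 2.671
endloop
endfacet
facet normal -0.238 0.114 0.965
outer loop
vertex 4.733 3.545 2.875
vertex 4.261 4.286 2.671
vertex 3.73 3.392 2.646
endloop
endfacet

endsolid


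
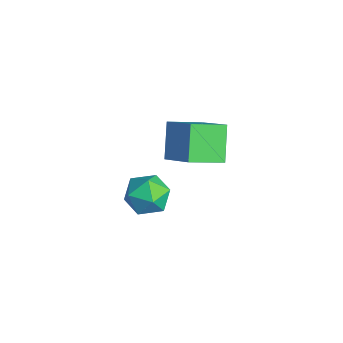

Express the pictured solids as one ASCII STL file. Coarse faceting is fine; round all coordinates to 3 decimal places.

solid 
facet normal -0.728 0.659 -0.190
outer loop
vertex 0.609 0.737 0.192
vertex -0.104 -0.034 0.251
vertex 0.159 0.506 1.114
endloop
endfacet
facet normal -0.186 0.971 0.152
outer loop
vertex 0.609 0.737 0.192
vertex 0.159 0.506 1.114
vertex 1.189 0.711 1.068
endloop
endfacet
facet normal 0.403 0.883 -0.241
outer loop
vertex 0.609 0.737 0.192
vertex 1.189 0.711 1.068
vertex 1.563 0.297 0.177
endloop
endfacet
facet normal 0.225 0.516 -0.826
outer loop
vertex 0.609 0.737 0.192
vertex 1.563 0.297 0.177
vertex 0.764 -0.163 -0.328
endloop
endfacet
facet normal -0.474 0.378 -0.795
outer loop
vertex 0.609 0.737 0.192
vertex 0.764 -0.163 -0.328
vertex -0.104 -0.034 0.251
endloop
endfacet
facet normal -0.091 0.629 0.772
outer loop
vertex 1.189 0.711 1.068
vertex 0.159 0.506 1.114
vertex 0.836 -0.077 1.668
endloop
endfacet
facet normal -0.968 0.123 0.218
outer loop
vertex 0.159 0.506 1.114
vertex -0.104 -0.034 0.251
vertex 0.037 -0.537 1.163
endloop
endfacet
facet normal -0.557 -0.330 -0.762
outer loop
vertex -0.104 -0.034 0.251
vertex 0.764 -0.163 -0.328
vertex 0.411 -0.951 0.272
endloop
endfacet
facet normal 0.574 -0.105 -0.812
outer loop
vertex 0.764 -0.163 -0.328
vertex 1.563 0.297 0.177
vertex 1.441 -0.746 0.226
endloop
endfacet
facet normal 0.863 0.488 0.136
outer loop
vertex 1.563 0.297 0.177
vertex 1.189 0.711 1.068
vertex 1.704 -0.206 1.089
endloop
endfacet
facet normal -0.225 -0.516 0.826
outer loop
vertex 0.991 -0.977 1.148
vertex 0.836 -0.077 1.668
vertex 0.037 -0.537 1.163
endloop
endfacet
facet normal -0.403 -0.883 0.241
outer loop
vertex 0.991 -0.977 1.148
vertex 0.037 -0.537 1.163
vertex 0.411 -0.951 0.272
endloop
endfacet
facet normal 0.186 -0.971 -0.152
outer loop
vertex 0.991 -0.977 1.148
vertex 0.411 -0.951 0.272
vertex 1.441 -0.746 0.226
endloop
endfacet
facet normal 0.728 -0.659 0.190
outer loop
vertex 0.991 -0.977 1.148
vertex 1.441 -0.746 0.226
vertex 1.704 -0.206 1.089
endloop
endfacet
facet normal 0.474 -0.378 0.795
outer loop
vertex 0.991 -0.977 1.148
vertex 1.704 -0.206 1.089
vertex 0.836 -0.077 1.668
endloop
endfacet
facet normal -0.574 0.105 0.812
outer loop
vertex 0.037 -0.537 1.163
vertex 0.836 -0.077 1.668
vertex 0.159 0.506 1.114
endloop
endfacet
facet normal -0.863 -0.488 -0.136
outer loop
vertex 0.411 -0.951 0.272
vertex 0.037 -0.537 1.163
vertex -0.104 -0.034 0.251
endloop
endfacet
facet normal 0.091 -0.629 -0.772
outer loop
vertex 1.441 -0.746 0.226
vertex 0.411 -0.951 0.272
vertex 0.764 -0.163 -0.328
endloop
endfacet
facet normal 0.968 -0.123 -0.218
outer loop
vertex 1.704 -0.206 1.089
vertex 1.441 -0.746 0.226
vertex 1.563 0.297 0.177
endloop
endfacet
facet normal 0.557 0.330 0.762
outer loop
vertex 0.836 -0.077 1.668
vertex 1.704 -0.206 1.089
vertex 1.189 0.711 1.068
endloop
endfacet
facet normal -0.791 -0.251 -0.558
outer loop
vertex -5.194 2.983 -1.168
vertex -5.238 4.674 -1.866
vertex -4.033 2.434 -2.568
endloop
endfacet
facet normal 0.024 -0.924 0.382
outer loop
vertex -2.482 2.926 -1.474
vertex -5.194 2.983 -1.168
vertex -4.033 2.434 -2.568
endloop
endfacet
facet normal -0.791 -0.251 -0.558
outer loop
vertex -4.033 2.434 -2.568
vertex -5.238 4.674 -1.866
vertex -4.076 4.125 -3.266
endloop
endfacet
facet normal 0.611 -0.289 -0.737
outer loop
vertex -4.076 4.125 -3.266
vertex -2.482 2.926 -1.474
vertex -4.033 2.434 -2.568
endloop
endfacet
facet normal -0.611 0.288 0.737
outer loop
vertex -5.194 2.983 -1.168
vertex -3.687 5.166 -0.772
vertex -5.238 4.674 -1.866
endloop
endfacet
facet normal 0.024 -0.924 0.382
outer loop
vertex -3.644 3.475 -0.074
vertex -5.194 2.983 -1.168
vertex -2.482 2.926 -1.474
endloop
endfacet
facet normal -0.612 0.289 0.737
outer loop
vertex -3.644 3.475 -0.074
vertex -3.687 5.166 -0.772
vertex -5.194 2.983 -1.168
endloop
endfacet
facet normal -0.024 0.924 -0.382
outer loop
vertex -5.238 4.674 -1.866
vertex -3.687 5.166 -0.772
vertex -4.076 4.125 -3.266
endloop
endfacet
facet normal 0.612 -0.288 -0.737
outer loop
vertex -2.526 4.617 -2.172
vertex -2.482 2.926 -1.474
vertex -4.076 4.125 -3.266
endloop
endfacet
facet normal -0.024 0.924 -0.382
outer loop
vertex -4.076 4.125 -3.266
vertex -3.687 5.166 -0.772
vertex -2.526 4.617 -2.172
endloop
endfacet
facet normal 0.791 0.251 0.558
outer loop
vertex -2.526 4.617 -2.172
vertex -3.644 3.475 -0.074
vertex -2.482 2.926 -1.474
endloop
endfacet
facet normal 0.791 0.250 0.558
outer loop
vertex -3.687 5.166 -0.772
vertex -3.644 3.475 -0.074
vertex -2.526 4.617 -2.172
endloop
endfacet

endsolid


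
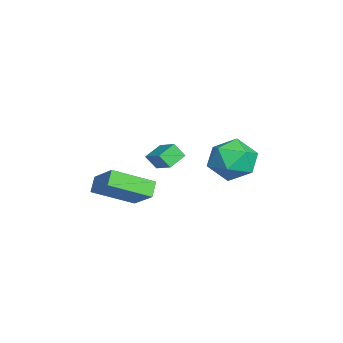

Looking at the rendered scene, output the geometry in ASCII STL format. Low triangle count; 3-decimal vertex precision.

solid 
facet normal -0.647 0.655 0.390
outer loop
vertex -1.426 -1.911 -1.389
vertex -0.483 -1.314 -0.826
vertex -1.338 -1.437 -2.04
endloop
endfacet
facet normal -0.755 -0.478 -0.450
outer loop
vertex -0.717 -2.066 -2.414
vertex -1.426 -1.911 -1.389
vertex -1.338 -1.437 -2.04
endloop
endfacet
facet normal -0.647 0.656 0.389
outer loop
vertex -1.338 -1.437 -2.04
vertex -0.483 -1.314 -0.826
vertex -0.395 -0.84 -1.478
endloop
endfacet
facet normal 0.109 0.585 -0.804
outer loop
vertex -0.395 -0.84 -1.478
vertex -0.717 -2.066 -2.414
vertex -1.338 -1.437 -2.04
endloop
endfacet
facet normal -0.109 -0.585 0.803
outer loop
vertex -1.426 -1.911 -1.389
vertex 0.138 -1.943 -1.2
vertex -0.483 -1.314 -0.826
endloop
endfacet
facet normal -0.754 -0.478 -0.450
outer loop
vertex -0.805 -2.54 -1.762
vertex -1.426 -1.911 -1.389
vertex -0.717 -2.066 -2.414
endloop
endfacet
facet normal -0.109 -0.585 0.804
outer loop
vertex -0.805 -2.54 -1.762
vertex 0.138 -1.943 -1.2
vertex -1.426 -1.911 -1.389
endloop
endfacet
facet normal 0.755 0.478 0.449
outer loop
vertex -0.483 -1.314 -0.826
vertex 0.138 -1.943 -1.2
vertex -0.395 -0.84 -1.478
endloop
endfacet
facet normal 0.110 0.585 -0.804
outer loop
vertex 0.226 -1.469 -1.851
vertex -0.717 -2.066 -2.414
vertex -0.395 -0.84 -1.478
endloop
endfacet
facet normal 0.754 0.478 0.450
outer loop
vertex -0.395 -0.84 -1.478
vertex 0.138 -1.943 -1.2
vertex 0.226 -1.469 -1.851
endloop
endfacet
facet normal 0.647 -0.655 -0.389
outer loop
vertex 0.226 -1.469 -1.851
vertex -0.805 -2.54 -1.762
vertex -0.717 -2.066 -2.414
endloop
endfacet
facet normal 0.647 -0.655 -0.390
outer loop
vertex 0.138 -1.943 -1.2
vertex -0.805 -2.54 -1.762
vertex 0.226 -1.469 -1.851
endloop
endfacet
facet normal -0.852 -0.137 0.506
outer loop
vertex -3.513 1.462 -2.789
vertex -3.09 0.373 -2.371
vertex -2.874 1.412 -1.727
endloop
endfacet
facet normal -0.699 0.559 0.447
outer loop
vertex -3.513 1.462 -2.789
vertex -2.874 1.412 -1.727
vertex -2.66 2.327 -2.537
endloop
endfacet
facet normal -0.653 0.716 -0.248
outer loop
vertex -3.513 1.462 -2.789
vertex -2.66 2.327 -2.537
vertex -2.744 1.854 -3.681
endloop
endfacet
facet normal -0.777 0.119 -0.618
outer loop
vertex -3.513 1.462 -2.789
vertex -2.744 1.854 -3.681
vertex -3.01 0.647 -3.578
endloop
endfacet
facet normal -0.900 -0.408 -0.152
outer loop
vertex -3.513 1.462 -2.789
vertex -3.01 0.647 -3.578
vertex -3.09 0.373 -2.371
endloop
endfacet
facet normal -0.058 0.669 0.741
outer loop
vertex -2.66 2.327 -2.537
vertex -2.874 1.412 -1.727
vertex -1.71 1.773 -1.962
endloop
endfacet
facet normal -0.306 -0.455 0.836
outer loop
vertex -2.874 1.412 -1.727
vertex -3.09 0.373 -2.371
vertex -1.976 0.566 -1.859
endloop
endfacet
facet normal -0.383 -0.895 -0.229
outer loop
vertex -3.09 0.373 -2.371
vertex -3.01 0.647 -3.578
vertex -2.06 0.093 -3.003
endloop
endfacet
facet normal -0.185 -0.043 -0.982
outer loop
vertex -3.01 0.647 -3.578
vertex -2.744 1.854 -3.681
vertex -1.846 1.008 -3.813
endloop
endfacet
facet normal 0.016 0.924 -0.383
outer loop
vertex -2.744 1.854 -3.681
vertex -2.66 2.327 -2.537
vertex -1.63 2.047 -3.169
endloop
endfacet
facet normal 0.777 -0.119 0.618
outer loop
vertex -1.207 0.958 -2.751
vertex -1.71 1.773 -1.962
vertex -1.976 0.566 -1.859
endloop
endfacet
facet normal 0.653 -0.716 0.248
outer loop
vertex -1.207 0.958 -2.751
vertex -1.976 0.566 -1.859
vertex -2.06 0.093 -3.003
endloop
endfacet
facet normal 0.699 -0.559 -0.447
outer loop
vertex -1.207 0.958 -2.751
vertex -2.06 0.093 -3.003
vertex -1.846 1.008 -3.813
endloop
endfacet
facet normal 0.852 0.137 -0.506
outer loop
vertex -1.207 0.958 -2.751
vertex -1.846 1.008 -3.813
vertex -1.63 2.047 -3.169
endloop
endfacet
facet normal 0.900 0.408 0.152
outer loop
vertex -1.207 0.958 -2.751
vertex -1.63 2.047 -3.169
vertex -1.71 1.773 -1.962
endloop
endfacet
facet normal 0.185 0.043 0.982
outer loop
vertex -1.976 0.566 -1.859
vertex -1.71 1.773 -1.962
vertex -2.874 1.412 -1.727
endloop
endfacet
facet normal -0.016 -0.924 0.383
outer loop
vertex -2.06 0.093 -3.003
vertex -1.976 0.566 -1.859
vertex -3.09 0.373 -2.371
endloop
endfacet
facet normal 0.058 -0.669 -0.741
outer loop
vertex -1.846 1.008 -3.813
vertex -2.06 0.093 -3.003
vertex -3.01 0.647 -3.578
endloop
endfacet
facet normal 0.306 0.455 -0.836
outer loop
vertex -1.63 2.047 -3.169
vertex -1.846 1.008 -3.813
vertex -2.744 1.854 -3.681
endloop
endfacet
facet normal 0.383 0.895 0.229
outer loop
vertex -1.71 1.773 -1.962
vertex -1.63 2.047 -3.169
vertex -2.66 2.327 -2.537
endloop
endfacet
facet normal -0.730 0.171 0.661
outer loop
vertex 0.276 -4.648 -2.404
vertex 1.375 -3.883 -1.389
vertex -0.135 -2.831 -3.328
endloop
endfacet
facet normal -0.655 -0.455 -0.603
outer loop
vertex 0.485 -2.977 -3.891
vertex 0.276 -4.648 -2.404
vertex -0.135 -2.831 -3.328
endloop
endfacet
facet normal -0.730 0.172 0.662
outer loop
vertex -0.135 -2.831 -3.328
vertex 1.375 -3.883 -1.389
vertex 0.964 -2.066 -2.314
endloop
endfacet
facet normal -0.198 0.874 -0.445
outer loop
vertex 0.964 -2.066 -2.314
vertex 0.485 -2.977 -3.891
vertex -0.135 -2.831 -3.328
endloop
endfacet
facet normal 0.198 -0.874 0.444
outer loop
vertex 0.276 -4.648 -2.404
vertex 1.995 -4.029 -1.952
vertex 1.375 -3.883 -1.389
endloop
endfacet
facet normal -0.654 -0.455 -0.604
outer loop
vertex 0.896 -4.794 -2.966
vertex 0.276 -4.648 -2.404
vertex 0.485 -2.977 -3.891
endloop
endfacet
facet normal 0.198 -0.874 0.445
outer loop
vertex 0.896 -4.794 -2.966
vertex 1.995 -4.029 -1.952
vertex 0.276 -4.648 -2.404
endloop
endfacet
facet normal 0.655 0.455 0.603
outer loop
vertex 1.375 -3.883 -1.389
vertex 1.995 -4.029 -1.952
vertex 0.964 -2.066 -2.314
endloop
endfacet
facet normal -0.197 0.874 -0.445
outer loop
vertex 1.584 -2.212 -2.876
vertex 0.485 -2.977 -3.891
vertex 0.964 -2.066 -2.314
endloop
endfacet
facet normal 0.654 0.455 0.604
outer loop
vertex 0.964 -2.066 -2.314
vertex 1.995 -4.029 -1.952
vertex 1.584 -2.212 -2.876
endloop
endfacet
facet normal 0.730 -0.172 -0.661
outer loop
vertex 1.584 -2.212 -2.876
vertex 0.896 -4.794 -2.966
vertex 0.485 -2.977 -3.891
endloop
endfacet
facet normal 0.730 -0.171 -0.662
outer loop
vertex 1.995 -4.029 -1.952
vertex 0.896 -4.794 -2.966
vertex 1.584 -2.212 -2.876
endloop
endfacet

endsolid


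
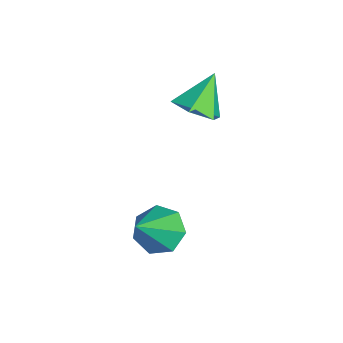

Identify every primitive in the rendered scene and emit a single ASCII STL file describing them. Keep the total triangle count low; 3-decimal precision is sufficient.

solid 
facet normal 0.415 -0.496 -0.763
outer loop
vertex -1.238 0.553 -2.174
vertex -1.97 0.141 -2.304
vertex -1.821 0.877 -2.701
endloop
endfacet
facet normal 0.346 0.920 0.183
outer loop
vertex -1.238 0.553 -2.174
vertex -1.821 0.877 -2.701
vertex -2.57 0.859 -1.196
endloop
endfacet
facet normal 0.414 -0.496 -0.764
outer loop
vertex -1.821 0.877 -2.701
vertex -1.97 0.141 -2.304
vertex -2.553 0.465 -2.83
endloop
endfacet
facet normal -0.450 0.867 -0.214
outer loop
vertex -1.821 0.877 -2.701
vertex -2.553 0.465 -2.83
vertex -2.57 0.859 -1.196
endloop
endfacet
facet normal 0.414 -0.495 -0.764
outer loop
vertex -2.553 0.465 -2.83
vertex -1.97 0.141 -2.304
vertex -2.702 -0.272 -2.433
endloop
endfacet
facet normal -0.984 0.171 -0.052
outer loop
vertex -2.553 0.465 -2.83
vertex -2.702 -0.272 -2.433
vertex -2.57 0.859 -1.196
endloop
endfacet
facet normal 0.414 -0.496 -0.763
outer loop
vertex -2.702 -0.272 -2.433
vertex -1.97 0.141 -2.304
vertex -2.119 -0.596 -1.906
endloop
endfacet
facet normal -0.721 -0.471 0.508
outer loop
vertex -2.702 -0.272 -2.433
vertex -2.119 -0.596 -1.906
vertex -2.57 0.859 -1.196
endloop
endfacet
facet normal 0.414 -0.496 -0.763
outer loop
vertex -2.119 -0.596 -1.906
vertex -1.97 0.141 -2.304
vertex -1.387 -0.183 -1.777
endloop
endfacet
facet normal 0.076 -0.418 0.905
outer loop
vertex -2.119 -0.596 -1.906
vertex -1.387 -0.183 -1.777
vertex -2.57 0.859 -1.196
endloop
endfacet
facet normal 0.415 -0.496 -0.763
outer loop
vertex -1.387 -0.183 -1.777
vertex -1.97 0.141 -2.304
vertex -1.238 0.553 -2.174
endloop
endfacet
facet normal 0.609 0.277 0.743
outer loop
vertex -1.387 -0.183 -1.777
vertex -1.238 0.553 -2.174
vertex -2.57 0.859 -1.196
endloop
endfacet
facet normal -0.493 0.417 -0.763
outer loop
vertex 1.781 -1.987 -5.214
vertex 1.26 -1.6 -4.666
vertex 1.995 -1.319 -4.987
endloop
endfacet
facet normal 0.939 -0.208 -0.273
outer loop
vertex 1.781 -1.987 -5.214
vertex 1.995 -1.319 -4.987
vertex 2.3 -2.48 -3.054
endloop
endfacet
facet normal -0.493 0.417 -0.764
outer loop
vertex 1.995 -1.319 -4.987
vertex 1.26 -1.6 -4.666
vertex 1.655 -0.862 -4.518
endloop
endfacet
facet normal 0.862 0.483 0.154
outer loop
vertex 1.995 -1.319 -4.987
vertex 1.655 -0.862 -4.518
vertex 2.3 -2.48 -3.054
endloop
endfacet
facet normal -0.494 0.417 -0.763
outer loop
vertex 1.655 -0.862 -4.518
vertex 1.26 -1.6 -4.666
vertex 1.018 -0.961 -4.16
endloop
endfacet
facet normal 0.262 0.703 0.661
outer loop
vertex 1.655 -0.862 -4.518
vertex 1.018 -0.961 -4.16
vertex 2.3 -2.48 -3.054
endloop
endfacet
facet normal -0.493 0.417 -0.763
outer loop
vertex 1.018 -0.961 -4.16
vertex 1.26 -1.6 -4.666
vertex 0.563 -1.541 -4.183
endloop
endfacet
facet normal -0.409 0.286 0.867
outer loop
vertex 1.018 -0.961 -4.16
vertex 0.563 -1.541 -4.183
vertex 2.3 -2.48 -3.054
endloop
endfacet
facet normal -0.493 0.418 -0.763
outer loop
vertex 0.563 -1.541 -4.183
vertex 1.26 -1.6 -4.666
vertex 0.633 -2.165 -4.57
endloop
endfacet
facet normal -0.645 -0.454 0.615
outer loop
vertex 0.563 -1.541 -4.183
vertex 0.633 -2.165 -4.57
vertex 2.3 -2.48 -3.054
endloop
endfacet
facet normal -0.493 0.417 -0.764
outer loop
vertex 0.633 -2.165 -4.57
vertex 1.26 -1.6 -4.666
vertex 1.175 -2.364 -5.028
endloop
endfacet
facet normal -0.270 -0.958 0.097
outer loop
vertex 0.633 -2.165 -4.57
vertex 1.175 -2.364 -5.028
vertex 2.3 -2.48 -3.054
endloop
endfacet
facet normal -0.494 0.417 -0.763
outer loop
vertex 1.175 -2.364 -5.028
vertex 1.26 -1.6 -4.666
vertex 1.781 -1.987 -5.214
endloop
endfacet
facet normal 0.436 -0.849 -0.299
outer loop
vertex 1.175 -2.364 -5.028
vertex 1.781 -1.987 -5.214
vertex 2.3 -2.48 -3.054
endloop
endfacet

endsolid


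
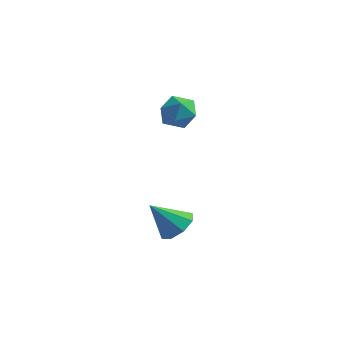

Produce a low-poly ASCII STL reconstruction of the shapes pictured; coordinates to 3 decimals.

solid 
facet normal 0.171 0.186 0.968
outer loop
vertex 1.198 1.239 4.283
vertex 0.557 0.922 4.457
vertex 1.171 0.518 4.426
endloop
endfacet
facet normal 0.784 0.092 0.614
outer loop
vertex 1.198 1.239 4.283
vertex 1.171 0.518 4.426
vertex 1.579 0.767 3.867
endloop
endfacet
facet normal 0.812 0.576 0.091
outer loop
vertex 1.198 1.239 4.283
vertex 1.579 0.767 3.867
vertex 1.218 1.326 3.552
endloop
endfacet
facet normal 0.217 0.969 0.121
outer loop
vertex 1.198 1.239 4.283
vertex 1.218 1.326 3.552
vertex 0.586 1.422 3.917
endloop
endfacet
facet normal -0.179 0.727 0.663
outer loop
vertex 1.198 1.239 4.283
vertex 0.586 1.422 3.917
vertex 0.557 0.922 4.457
endloop
endfacet
facet normal 0.770 -0.555 0.315
outer loop
vertex 1.579 0.767 3.867
vertex 1.171 0.518 4.426
vertex 1.174 0.158 3.783
endloop
endfacet
facet normal -0.222 -0.405 0.887
outer loop
vertex 1.171 0.518 4.426
vertex 0.557 0.922 4.457
vertex 0.542 0.254 4.148
endloop
endfacet
facet normal -0.790 0.471 0.394
outer loop
vertex 0.557 0.922 4.457
vertex 0.586 1.422 3.917
vertex 0.181 0.813 3.833
endloop
endfacet
facet normal -0.148 0.863 -0.484
outer loop
vertex 0.586 1.422 3.917
vertex 1.218 1.326 3.552
vertex 0.589 1.062 3.274
endloop
endfacet
facet normal 0.816 0.228 -0.531
outer loop
vertex 1.218 1.326 3.552
vertex 1.579 0.767 3.867
vertex 1.203 0.658 3.243
endloop
endfacet
facet normal -0.217 -0.969 -0.121
outer loop
vertex 0.562 0.341 3.417
vertex 1.174 0.158 3.783
vertex 0.542 0.254 4.148
endloop
endfacet
facet normal -0.812 -0.576 -0.091
outer loop
vertex 0.562 0.341 3.417
vertex 0.542 0.254 4.148
vertex 0.181 0.813 3.833
endloop
endfacet
facet normal -0.784 -0.092 -0.614
outer loop
vertex 0.562 0.341 3.417
vertex 0.181 0.813 3.833
vertex 0.589 1.062 3.274
endloop
endfacet
facet normal -0.171 -0.186 -0.968
outer loop
vertex 0.562 0.341 3.417
vertex 0.589 1.062 3.274
vertex 1.203 0.658 3.243
endloop
endfacet
facet normal 0.179 -0.727 -0.663
outer loop
vertex 0.562 0.341 3.417
vertex 1.203 0.658 3.243
vertex 1.174 0.158 3.783
endloop
endfacet
facet normal 0.148 -0.863 0.484
outer loop
vertex 0.542 0.254 4.148
vertex 1.174 0.158 3.783
vertex 1.171 0.518 4.426
endloop
endfacet
facet normal -0.816 -0.228 0.531
outer loop
vertex 0.181 0.813 3.833
vertex 0.542 0.254 4.148
vertex 0.557 0.922 4.457
endloop
endfacet
facet normal -0.770 0.555 -0.315
outer loop
vertex 0.589 1.062 3.274
vertex 0.181 0.813 3.833
vertex 0.586 1.422 3.917
endloop
endfacet
facet normal 0.222 0.405 -0.887
outer loop
vertex 1.203 0.658 3.243
vertex 0.589 1.062 3.274
vertex 1.218 1.326 3.552
endloop
endfacet
facet normal 0.790 -0.471 -0.394
outer loop
vertex 1.174 0.158 3.783
vertex 1.203 0.658 3.243
vertex 1.579 0.767 3.867
endloop
endfacet
facet normal 0.522 0.408 -0.749
outer loop
vertex 2.357 -1.166 -0.422
vertex 1.812 -0.713 -0.555
vertex 2.398 -0.696 -0.137
endloop
endfacet
facet normal 0.532 -0.473 0.703
outer loop
vertex 2.357 -1.166 -0.422
vertex 2.398 -0.696 -0.137
vertex 1.108 -1.267 0.455
endloop
endfacet
facet normal 0.522 0.410 -0.748
outer loop
vertex 2.398 -0.696 -0.137
vertex 1.812 -0.713 -0.555
vertex 2.096 -0.237 -0.096
endloop
endfacet
facet normal 0.356 0.152 0.922
outer loop
vertex 2.398 -0.696 -0.137
vertex 2.096 -0.237 -0.096
vertex 1.108 -1.267 0.455
endloop
endfacet
facet normal 0.522 0.410 -0.748
outer loop
vertex 2.096 -0.237 -0.096
vertex 1.812 -0.713 -0.555
vertex 1.628 -0.057 -0.324
endloop
endfacet
facet normal -0.164 0.583 0.796
outer loop
vertex 2.096 -0.237 -0.096
vertex 1.628 -0.057 -0.324
vertex 1.108 -1.267 0.455
endloop
endfacet
facet normal 0.522 0.410 -0.748
outer loop
vertex 1.628 -0.057 -0.324
vertex 1.812 -0.713 -0.555
vertex 1.268 -0.261 -0.687
endloop
endfacet
facet normal -0.722 0.566 0.398
outer loop
vertex 1.628 -0.057 -0.324
vertex 1.268 -0.261 -0.687
vertex 1.108 -1.267 0.455
endloop
endfacet
facet normal 0.522 0.410 -0.748
outer loop
vertex 1.268 -0.261 -0.687
vertex 1.812 -0.713 -0.555
vertex 1.227 -0.731 -0.973
endloop
endfacet
facet normal -0.993 0.111 -0.041
outer loop
vertex 1.268 -0.261 -0.687
vertex 1.227 -0.731 -0.973
vertex 1.108 -1.267 0.455
endloop
endfacet
facet normal 0.522 0.410 -0.748
outer loop
vertex 1.227 -0.731 -0.973
vertex 1.812 -0.713 -0.555
vertex 1.529 -1.19 -1.014
endloop
endfacet
facet normal -0.817 -0.514 -0.261
outer loop
vertex 1.227 -0.731 -0.973
vertex 1.529 -1.19 -1.014
vertex 1.108 -1.267 0.455
endloop
endfacet
facet normal 0.522 0.410 -0.748
outer loop
vertex 1.529 -1.19 -1.014
vertex 1.812 -0.713 -0.555
vertex 1.997 -1.37 -0.786
endloop
endfacet
facet normal -0.298 -0.945 -0.135
outer loop
vertex 1.529 -1.19 -1.014
vertex 1.997 -1.37 -0.786
vertex 1.108 -1.267 0.455
endloop
endfacet
facet normal 0.523 0.410 -0.747
outer loop
vertex 1.997 -1.37 -0.786
vertex 1.812 -0.713 -0.555
vertex 2.357 -1.166 -0.422
endloop
endfacet
facet normal 0.260 -0.929 0.263
outer loop
vertex 1.997 -1.37 -0.786
vertex 2.357 -1.166 -0.422
vertex 1.108 -1.267 0.455
endloop
endfacet

endsolid


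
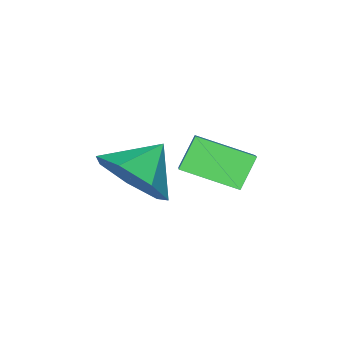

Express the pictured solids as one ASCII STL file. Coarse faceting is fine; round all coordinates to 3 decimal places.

solid 
facet normal 0.831 -0.014 -0.556
outer loop
vertex -0.518 -0.775 -0.682
vertex -1.06 -0.967 -1.488
vertex -0.797 -0.088 -1.116
endloop
endfacet
facet normal -0.142 0.487 0.862
outer loop
vertex -0.518 -0.775 -0.682
vertex -0.797 -0.088 -1.116
vertex -2.04 -0.953 -0.832
endloop
endfacet
facet normal 0.831 -0.013 -0.557
outer loop
vertex -0.797 -0.088 -1.116
vertex -1.06 -0.967 -1.488
vertex -1.275 -0.063 -1.83
endloop
endfacet
facet normal -0.480 0.805 0.350
outer loop
vertex -0.797 -0.088 -1.116
vertex -1.275 -0.063 -1.83
vertex -2.04 -0.953 -0.832
endloop
endfacet
facet normal 0.831 -0.013 -0.556
outer loop
vertex -1.275 -0.063 -1.83
vertex -1.06 -0.967 -1.488
vertex -1.59 -0.719 -2.286
endloop
endfacet
facet normal -0.835 0.522 -0.174
outer loop
vertex -1.275 -0.063 -1.83
vertex -1.59 -0.719 -2.286
vertex -2.04 -0.953 -0.832
endloop
endfacet
facet normal 0.831 -0.012 -0.556
outer loop
vertex -1.59 -0.719 -2.286
vertex -1.06 -0.967 -1.488
vertex -1.506 -1.562 -2.142
endloop
endfacet
facet normal -0.938 -0.147 -0.314
outer loop
vertex -1.59 -0.719 -2.286
vertex -1.506 -1.562 -2.142
vertex -2.04 -0.953 -0.832
endloop
endfacet
facet normal 0.831 -0.012 -0.556
outer loop
vertex -1.506 -1.562 -2.142
vertex -1.06 -0.967 -1.488
vertex -1.086 -1.957 -1.505
endloop
endfacet
facet normal -0.713 -0.701 0.035
outer loop
vertex -1.506 -1.562 -2.142
vertex -1.086 -1.957 -1.505
vertex -2.04 -0.953 -0.832
endloop
endfacet
facet normal 0.831 -0.012 -0.556
outer loop
vertex -1.086 -1.957 -1.505
vertex -1.06 -0.967 -1.488
vertex -0.646 -1.607 -0.855
endloop
endfacet
facet normal -0.328 -0.721 0.610
outer loop
vertex -1.086 -1.957 -1.505
vertex -0.646 -1.607 -0.855
vertex -2.04 -0.953 -0.832
endloop
endfacet
facet normal 0.831 -0.012 -0.556
outer loop
vertex -0.646 -1.607 -0.855
vertex -1.06 -0.967 -1.488
vertex -0.518 -0.775 -0.682
endloop
endfacet
facet normal -0.074 -0.192 0.979
outer loop
vertex -0.646 -1.607 -0.855
vertex -0.518 -0.775 -0.682
vertex -2.04 -0.953 -0.832
endloop
endfacet
facet normal -0.619 -0.068 0.783
outer loop
vertex -1.566 0.438 0.292
vertex -2.253 1.536 -0.156
vertex -2.05 -0.037 -0.132
endloop
endfacet
facet normal 0.500 -0.802 0.327
outer loop
vertex -1.487 0.024 -0.844
vertex -1.566 0.438 0.292
vertex -2.05 -0.037 -0.132
endloop
endfacet
facet normal -0.619 -0.068 0.783
outer loop
vertex -2.05 -0.037 -0.132
vertex -2.253 1.536 -0.156
vertex -2.737 1.06 -0.58
endloop
endfacet
facet normal -0.605 -0.595 -0.529
outer loop
vertex -2.737 1.06 -0.58
vertex -1.487 0.024 -0.844
vertex -2.05 -0.037 -0.132
endloop
endfacet
facet normal 0.605 0.595 0.529
outer loop
vertex -1.566 0.438 0.292
vertex -1.69 1.597 -0.868
vertex -2.253 1.536 -0.156
endloop
endfacet
facet normal 0.502 -0.801 0.327
outer loop
vertex -1.003 0.5 -0.42
vertex -1.566 0.438 0.292
vertex -1.487 0.024 -0.844
endloop
endfacet
facet normal 0.604 0.595 0.530
outer loop
vertex -1.003 0.5 -0.42
vertex -1.69 1.597 -0.868
vertex -1.566 0.438 0.292
endloop
endfacet
facet normal -0.501 0.801 -0.327
outer loop
vertex -2.253 1.536 -0.156
vertex -1.69 1.597 -0.868
vertex -2.737 1.06 -0.58
endloop
endfacet
facet normal -0.605 -0.595 -0.530
outer loop
vertex -2.174 1.122 -1.292
vertex -1.487 0.024 -0.844
vertex -2.737 1.06 -0.58
endloop
endfacet
facet normal -0.501 0.802 -0.326
outer loop
vertex -2.737 1.06 -0.58
vertex -1.69 1.597 -0.868
vertex -2.174 1.122 -1.292
endloop
endfacet
facet normal 0.619 0.068 -0.783
outer loop
vertex -2.174 1.122 -1.292
vertex -1.003 0.5 -0.42
vertex -1.487 0.024 -0.844
endloop
endfacet
facet normal 0.619 0.068 -0.783
outer loop
vertex -1.69 1.597 -0.868
vertex -1.003 0.5 -0.42
vertex -2.174 1.122 -1.292
endloop
endfacet

endsolid


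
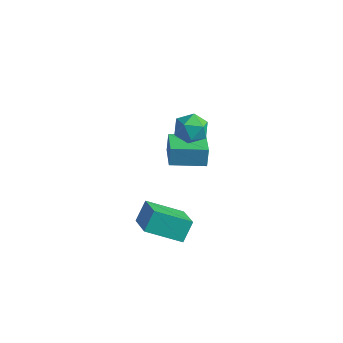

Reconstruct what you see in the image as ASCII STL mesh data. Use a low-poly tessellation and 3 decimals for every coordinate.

solid 
facet normal 0.459 0.569 0.682
outer loop
vertex 0.372 3.003 2.25
vertex -0.088 2.616 2.882
vertex 0.683 2.286 2.639
endloop
endfacet
facet normal 0.885 0.450 0.123
outer loop
vertex 0.372 3.003 2.25
vertex 0.683 2.286 2.639
vertex 0.755 2.38 1.774
endloop
endfacet
facet normal 0.554 0.693 -0.461
outer loop
vertex 0.372 3.003 2.25
vertex 0.755 2.38 1.774
vertex 0.029 2.767 1.483
endloop
endfacet
facet normal -0.075 0.962 -0.262
outer loop
vertex 0.372 3.003 2.25
vertex 0.029 2.767 1.483
vertex -0.492 2.913 2.168
endloop
endfacet
facet normal -0.134 0.886 0.444
outer loop
vertex 0.372 3.003 2.25
vertex -0.492 2.913 2.168
vertex -0.088 2.616 2.882
endloop
endfacet
facet normal 0.965 -0.256 0.053
outer loop
vertex 0.755 2.38 1.774
vertex 0.683 2.286 2.639
vertex 0.532 1.607 2.112
endloop
endfacet
facet normal 0.275 -0.063 0.959
outer loop
vertex 0.683 2.286 2.639
vertex -0.088 2.616 2.882
vertex 0.011 1.753 2.797
endloop
endfacet
facet normal -0.685 0.449 0.574
outer loop
vertex -0.088 2.616 2.882
vertex -0.492 2.913 2.168
vertex -0.715 2.14 2.506
endloop
endfacet
facet normal -0.589 0.573 -0.570
outer loop
vertex -0.492 2.913 2.168
vertex 0.029 2.767 1.483
vertex -0.643 2.234 1.641
endloop
endfacet
facet normal 0.431 0.137 -0.892
outer loop
vertex 0.029 2.767 1.483
vertex 0.755 2.38 1.774
vertex 0.128 1.904 1.398
endloop
endfacet
facet normal 0.075 -0.962 0.262
outer loop
vertex -0.332 1.517 2.03
vertex 0.532 1.607 2.112
vertex 0.011 1.753 2.797
endloop
endfacet
facet normal -0.554 -0.693 0.461
outer loop
vertex -0.332 1.517 2.03
vertex 0.011 1.753 2.797
vertex -0.715 2.14 2.506
endloop
endfacet
facet normal -0.885 -0.450 -0.123
outer loop
vertex -0.332 1.517 2.03
vertex -0.715 2.14 2.506
vertex -0.643 2.234 1.641
endloop
endfacet
facet normal -0.459 -0.569 -0.682
outer loop
vertex -0.332 1.517 2.03
vertex -0.643 2.234 1.641
vertex 0.128 1.904 1.398
endloop
endfacet
facet normal 0.134 -0.886 -0.444
outer loop
vertex -0.332 1.517 2.03
vertex 0.128 1.904 1.398
vertex 0.532 1.607 2.112
endloop
endfacet
facet normal 0.589 -0.573 0.570
outer loop
vertex 0.011 1.753 2.797
vertex 0.532 1.607 2.112
vertex 0.683 2.286 2.639
endloop
endfacet
facet normal -0.431 -0.137 0.892
outer loop
vertex -0.715 2.14 2.506
vertex 0.011 1.753 2.797
vertex -0.088 2.616 2.882
endloop
endfacet
facet normal -0.965 0.256 -0.053
outer loop
vertex -0.643 2.234 1.641
vertex -0.715 2.14 2.506
vertex -0.492 2.913 2.168
endloop
endfacet
facet normal -0.275 0.063 -0.959
outer loop
vertex 0.128 1.904 1.398
vertex -0.643 2.234 1.641
vertex 0.029 2.767 1.483
endloop
endfacet
facet normal 0.685 -0.449 -0.574
outer loop
vertex 0.532 1.607 2.112
vertex 0.128 1.904 1.398
vertex 0.755 2.38 1.774
endloop
endfacet
facet normal -0.720 0.523 -0.456
outer loop
vertex 0.171 -1.174 -0.316
vertex 1.468 -0.125 -1.161
vertex 0.193 -1.893 -1.174
endloop
endfacet
facet normal -0.694 -0.561 0.452
outer loop
vertex 1.352 -2.735 -0.439
vertex 0.171 -1.174 -0.316
vertex 0.193 -1.893 -1.174
endloop
endfacet
facet normal -0.720 0.522 -0.457
outer loop
vertex 0.193 -1.893 -1.174
vertex 1.468 -0.125 -1.161
vertex 1.49 -0.845 -2.019
endloop
endfacet
facet normal 0.020 -0.642 -0.766
outer loop
vertex 1.49 -0.845 -2.019
vertex 1.352 -2.735 -0.439
vertex 0.193 -1.893 -1.174
endloop
endfacet
facet normal -0.020 0.642 0.767
outer loop
vertex 0.171 -1.174 -0.316
vertex 2.627 -0.967 -0.426
vertex 1.468 -0.125 -1.161
endloop
endfacet
facet normal -0.694 -0.560 0.453
outer loop
vertex 1.33 -2.015 0.419
vertex 0.171 -1.174 -0.316
vertex 1.352 -2.735 -0.439
endloop
endfacet
facet normal -0.020 0.642 0.766
outer loop
vertex 1.33 -2.015 0.419
vertex 2.627 -0.967 -0.426
vertex 0.171 -1.174 -0.316
endloop
endfacet
facet normal 0.694 0.560 -0.452
outer loop
vertex 1.468 -0.125 -1.161
vertex 2.627 -0.967 -0.426
vertex 1.49 -0.845 -2.019
endloop
endfacet
facet normal 0.020 -0.642 -0.766
outer loop
vertex 2.649 -1.686 -1.284
vertex 1.352 -2.735 -0.439
vertex 1.49 -0.845 -2.019
endloop
endfacet
facet normal 0.694 0.561 -0.452
outer loop
vertex 1.49 -0.845 -2.019
vertex 2.627 -0.967 -0.426
vertex 2.649 -1.686 -1.284
endloop
endfacet
facet normal 0.720 -0.522 0.457
outer loop
vertex 2.649 -1.686 -1.284
vertex 1.33 -2.015 0.419
vertex 1.352 -2.735 -0.439
endloop
endfacet
facet normal 0.720 -0.523 0.457
outer loop
vertex 2.627 -0.967 -0.426
vertex 1.33 -2.015 0.419
vertex 2.649 -1.686 -1.284
endloop
endfacet
facet normal -0.649 0.718 -0.251
outer loop
vertex -2.274 3.544 -0.705
vertex -0.961 4.674 -0.866
vertex -2.178 3.294 -1.668
endloop
endfacet
facet normal -0.755 -0.649 0.093
outer loop
vertex -1.159 2.166 -1.274
vertex -2.274 3.544 -0.705
vertex -2.178 3.294 -1.668
endloop
endfacet
facet normal -0.649 0.718 -0.251
outer loop
vertex -2.178 3.294 -1.668
vertex -0.961 4.674 -0.866
vertex -0.865 4.424 -1.83
endloop
endfacet
facet normal 0.096 -0.250 -0.964
outer loop
vertex -0.865 4.424 -1.83
vertex -1.159 2.166 -1.274
vertex -2.178 3.294 -1.668
endloop
endfacet
facet normal -0.096 0.249 0.964
outer loop
vertex -2.274 3.544 -0.705
vertex 0.058 3.546 -0.472
vertex -0.961 4.674 -0.866
endloop
endfacet
facet normal -0.755 -0.649 0.093
outer loop
vertex -1.255 2.416 -0.31
vertex -2.274 3.544 -0.705
vertex -1.159 2.166 -1.274
endloop
endfacet
facet normal -0.096 0.250 0.963
outer loop
vertex -1.255 2.416 -0.31
vertex 0.058 3.546 -0.472
vertex -2.274 3.544 -0.705
endloop
endfacet
facet normal 0.755 0.649 -0.093
outer loop
vertex -0.961 4.674 -0.866
vertex 0.058 3.546 -0.472
vertex -0.865 4.424 -1.83
endloop
endfacet
facet normal 0.097 -0.250 -0.963
outer loop
vertex 0.154 3.296 -1.435
vertex -1.159 2.166 -1.274
vertex -0.865 4.424 -1.83
endloop
endfacet
facet normal 0.755 0.649 -0.093
outer loop
vertex -0.865 4.424 -1.83
vertex 0.058 3.546 -0.472
vertex 0.154 3.296 -1.435
endloop
endfacet
facet normal 0.649 -0.718 0.251
outer loop
vertex 0.154 3.296 -1.435
vertex -1.255 2.416 -0.31
vertex -1.159 2.166 -1.274
endloop
endfacet
facet normal 0.649 -0.718 0.251
outer loop
vertex 0.058 3.546 -0.472
vertex -1.255 2.416 -0.31
vertex 0.154 3.296 -1.435
endloop
endfacet

endsolid
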